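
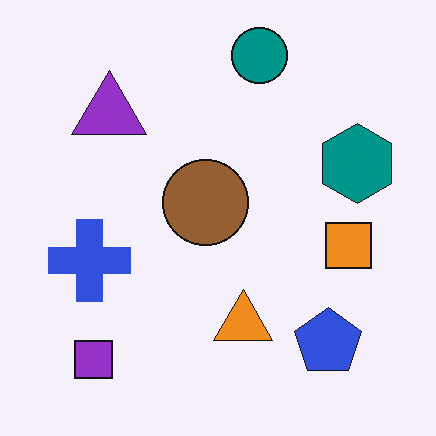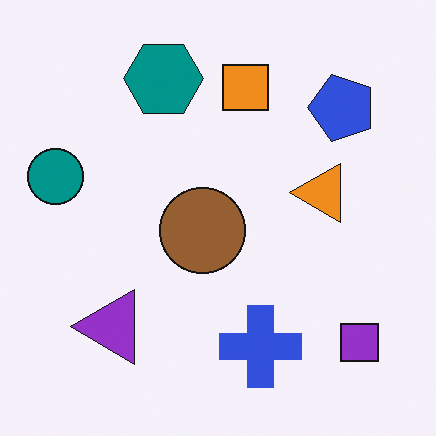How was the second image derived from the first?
Rotated 90° counter-clockwise.

The purple square sits in the bottom-left of the first image and the bottom-right of the second — consistent with a whole-image 90° counter-clockwise rotation.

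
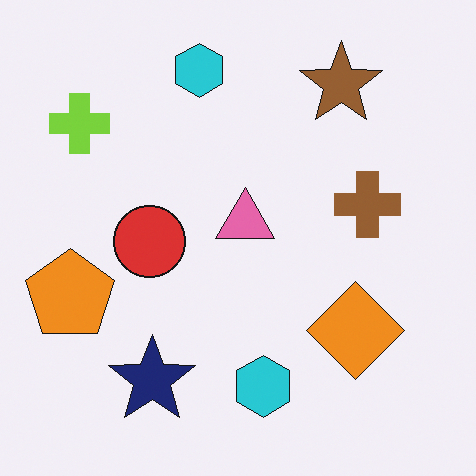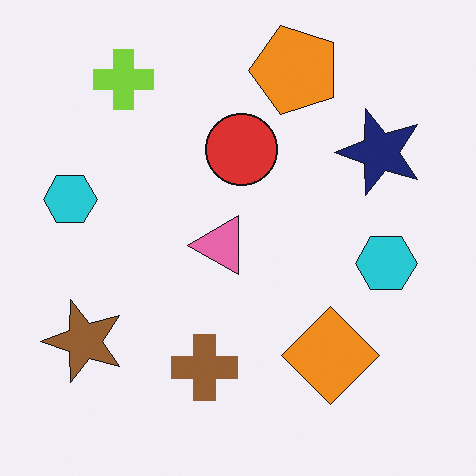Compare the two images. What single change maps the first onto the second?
The second image is the first transposed (reflected across the top-left ↔ bottom-right diagonal).

Shapes have swapped their row and column positions — what was in the top-right is now in the bottom-left — a diagonal reflection.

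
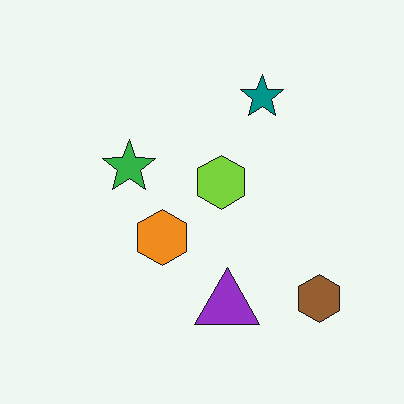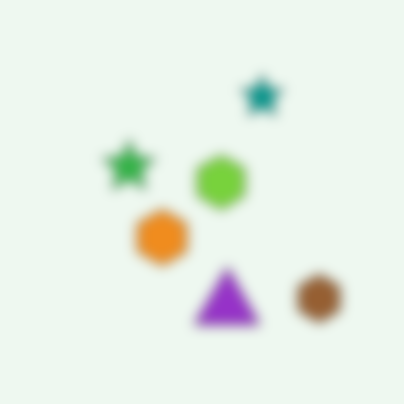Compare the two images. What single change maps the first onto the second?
The second image is the first heavily blurred.

Shape edges and outlines are uniformly softened across the whole image.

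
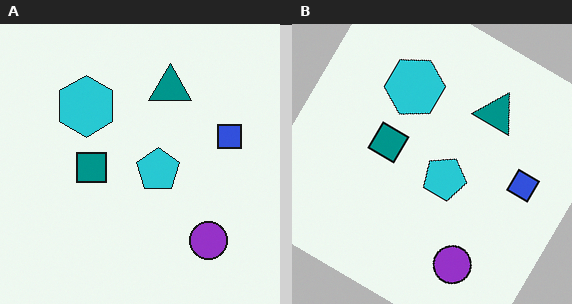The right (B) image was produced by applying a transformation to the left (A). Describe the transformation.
The transformation is: rotated clockwise by a large amount — several tens of degrees.

Every shape is tilted by the same angle and the image corners show triangular fill wedges — a whole-image rotation by a non-right angle.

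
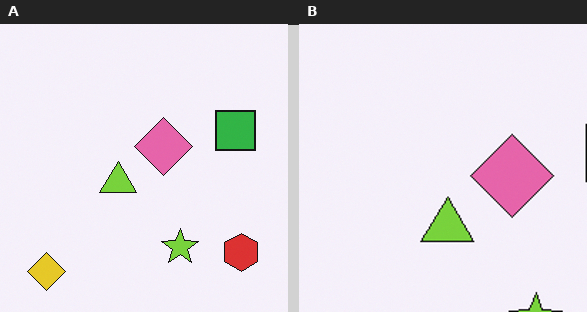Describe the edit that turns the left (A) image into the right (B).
The transformation is: cropped to a modestly smaller region and rescaled.

The visible shapes are larger and the field of view is narrower; shapes near the original edges may be partly or wholly outside the frame — a crop-and-rescale.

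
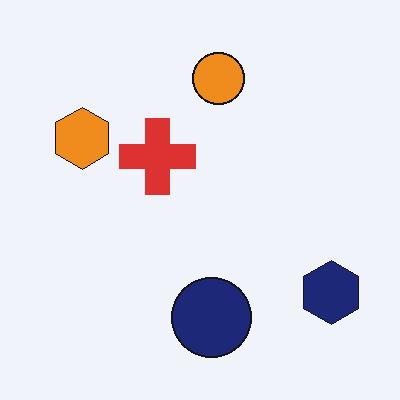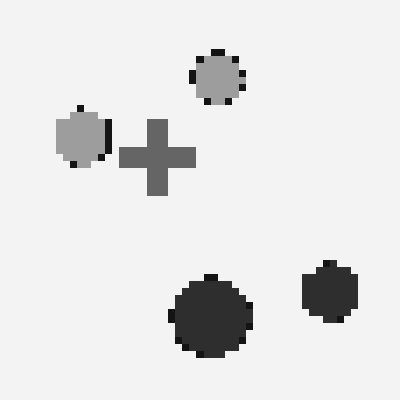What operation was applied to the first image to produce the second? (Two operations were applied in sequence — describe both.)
Converted to grayscale, then pixelated into visible square blocks.

All color is removed — every shape is now a shade of grey. Shapes are reduced to large square blocks; fine edges and outlines are lost — a downscale-then-upscale (mosaic) effect.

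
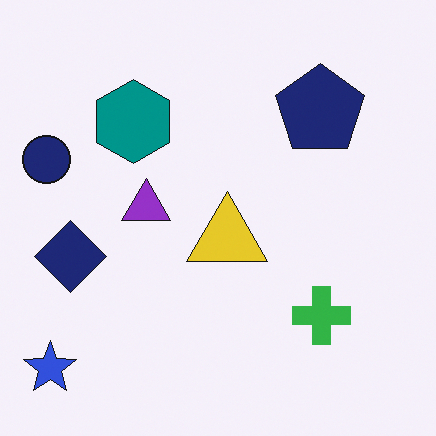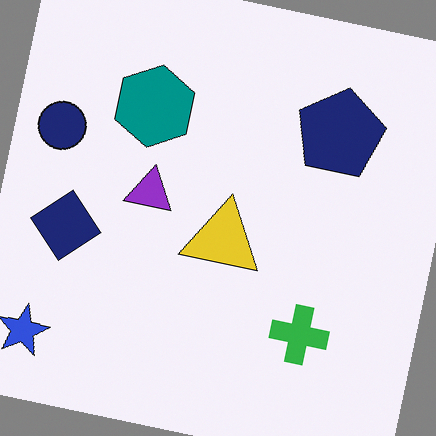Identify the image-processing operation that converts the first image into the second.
Rotated clockwise by a small amount.

Every shape is tilted by the same angle and the image corners show triangular fill wedges — a whole-image rotation by a non-right angle.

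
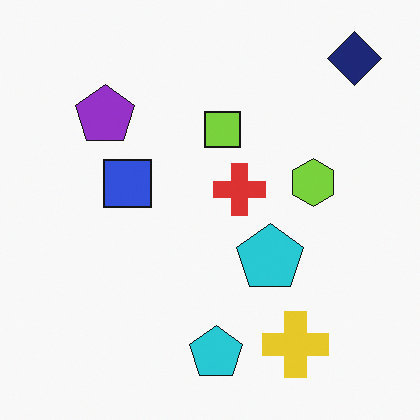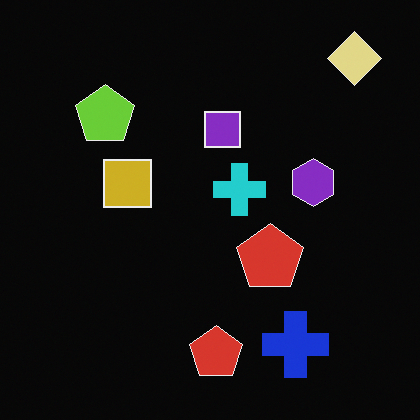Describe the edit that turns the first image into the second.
This is the original image color-inverted (negative).

The light background has become dark and every shape's color is its complement — a photographic negative.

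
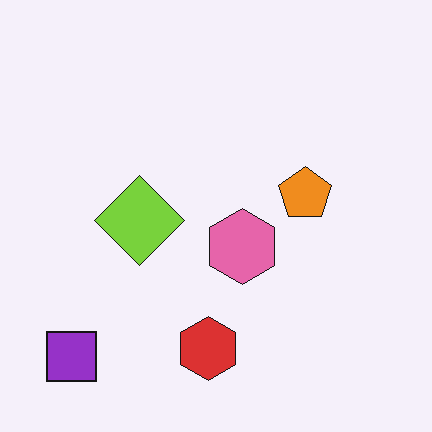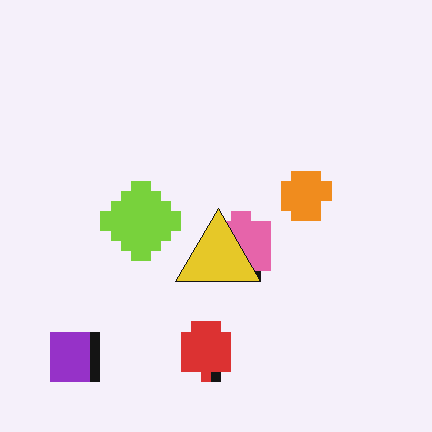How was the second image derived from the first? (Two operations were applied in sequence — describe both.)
Coarsely pixelated, then overlaid with an additional yellow triangle.

Shapes are reduced to large square blocks; fine edges and outlines are lost — a downscale-then-upscale (mosaic) effect. A yellow triangle appears in the second image that is absent from the first.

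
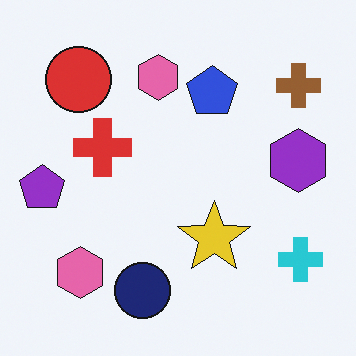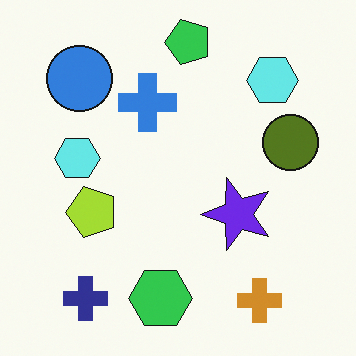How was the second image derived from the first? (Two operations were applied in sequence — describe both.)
It was transposed (reflected across the top-left ↔ bottom-right diagonal), then hue-shifted through roughly half the color wheel.

Shapes have swapped their row and column positions — what was in the top-right is now in the bottom-left — a diagonal reflection. Every shape's color has rotated by the same amount around the hue wheel — a uniform hue shift.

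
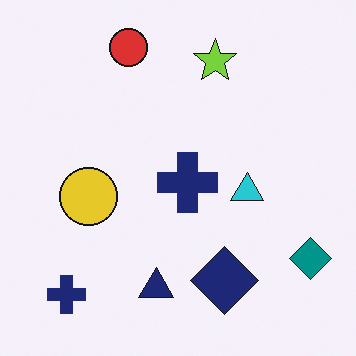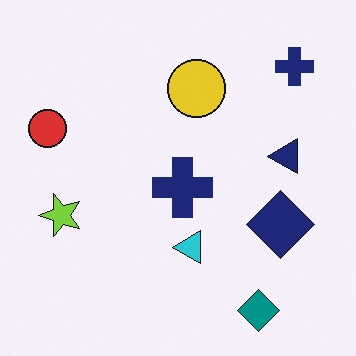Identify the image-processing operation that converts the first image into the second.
Transposed (reflected across the top-left ↔ bottom-right diagonal).

Shapes have swapped their row and column positions — what was in the top-right is now in the bottom-left — a diagonal reflection.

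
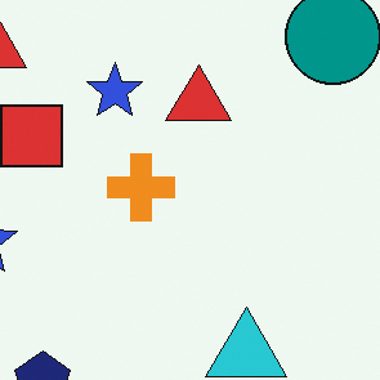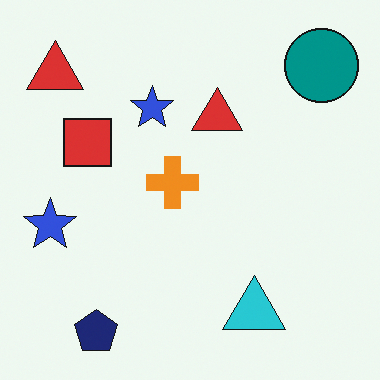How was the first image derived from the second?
The transformation is: cropped slightly and scaled back up.

The visible shapes are larger and the field of view is narrower; shapes near the original edges may be partly or wholly outside the frame — a crop-and-rescale.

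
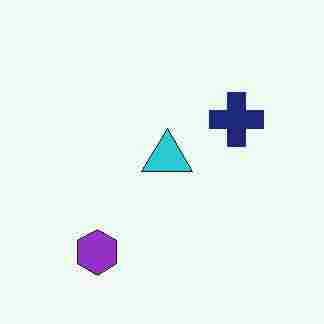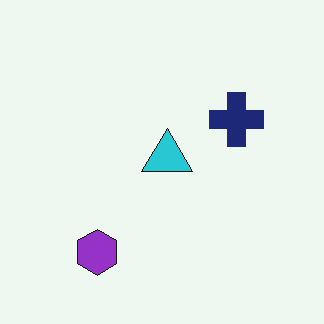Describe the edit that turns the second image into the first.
The image was heavily JPEG-compressed with obvious blocking artifacts.

Blocky 8×8 compression artifacts appear around shape edges and the flat background shows ringing — characteristic JPEG degradation.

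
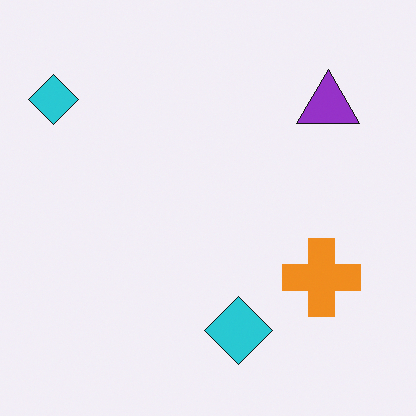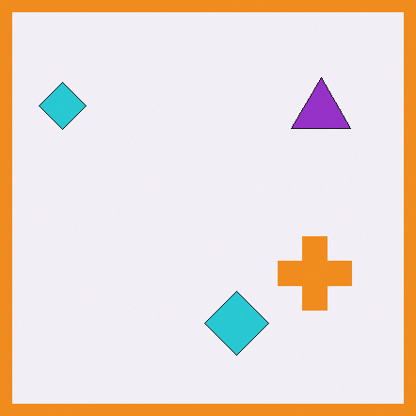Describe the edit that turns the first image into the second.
It was framed with a orange border.

A solid orange frame runs around the edge of the second image, with the content slightly shrunk inside it.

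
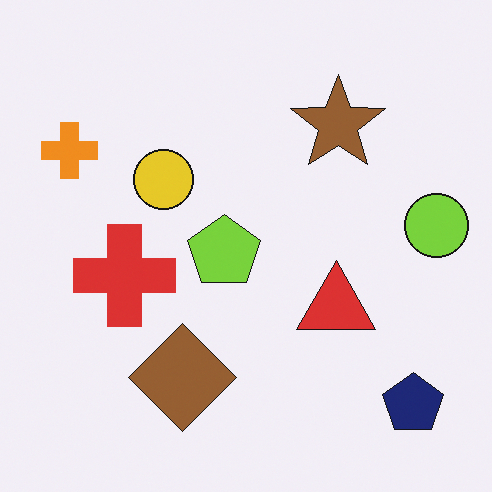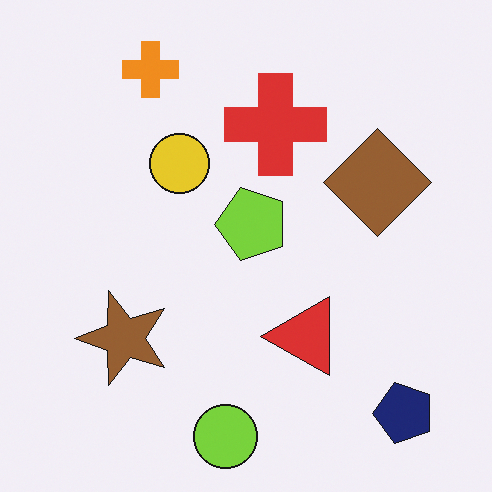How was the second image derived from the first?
Transposed (reflected across the top-left ↔ bottom-right diagonal).

Shapes have swapped their row and column positions — what was in the top-right is now in the bottom-left — a diagonal reflection.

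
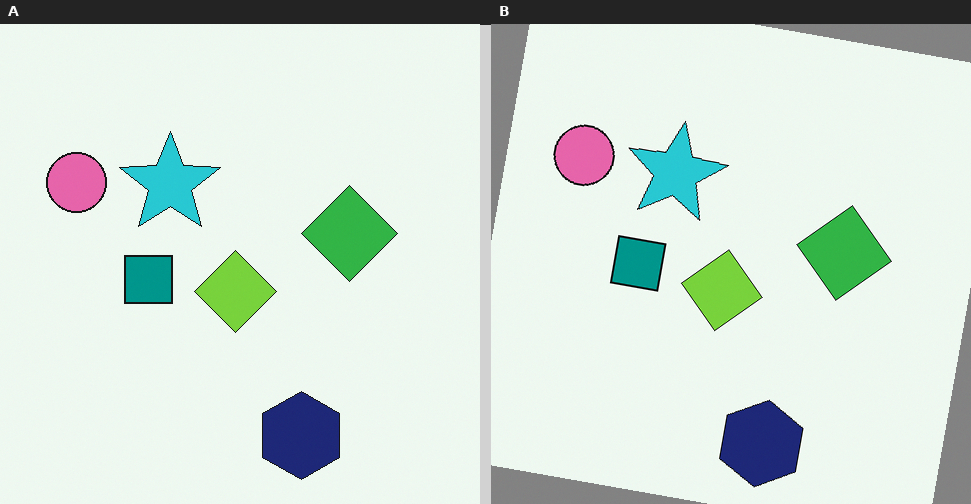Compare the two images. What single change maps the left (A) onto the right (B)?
Rotated clockwise by a few degrees.

Every shape is tilted by the same angle and the image corners show triangular fill wedges — a whole-image rotation by a non-right angle.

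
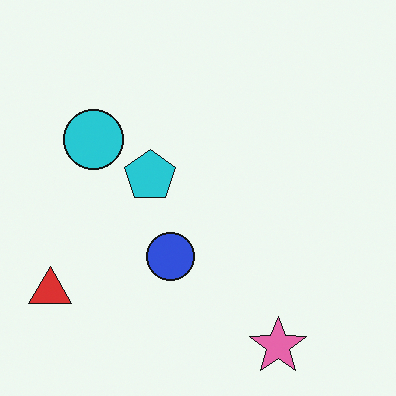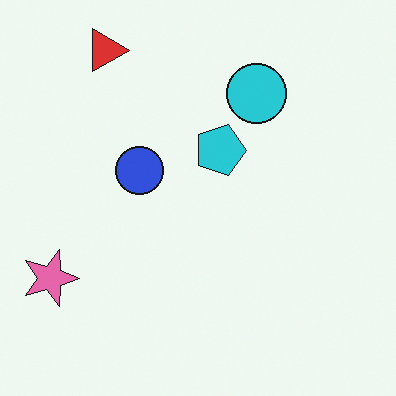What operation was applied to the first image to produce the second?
Rotated 90° clockwise.

The red triangle sits in the bottom-left of the first image and the top-left of the second — consistent with a whole-image 90° clockwise rotation.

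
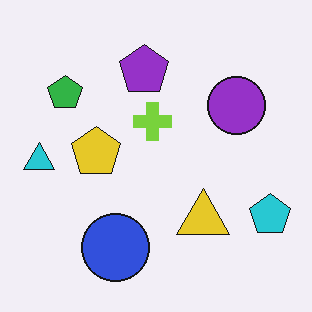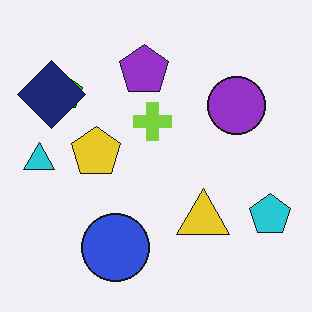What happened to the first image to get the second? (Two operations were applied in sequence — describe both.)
JPEG-compressed with visible artifacts, then overlaid with an additional navy diamond.

Blocky 8×8 compression artifacts appear around shape edges and the flat background shows ringing — characteristic JPEG degradation. A navy diamond appears in the second image that is absent from the first.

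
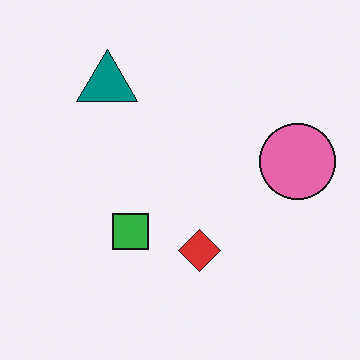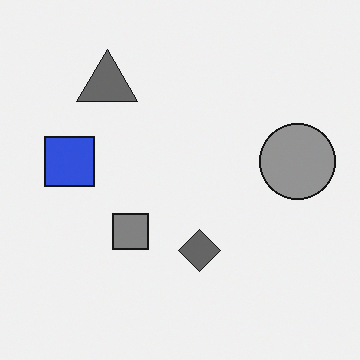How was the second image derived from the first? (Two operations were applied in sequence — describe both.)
The second image is the first converted to grayscale, then overlaid with an additional blue square.

All color is removed — every shape is now a shade of grey. A blue square appears in the second image that is absent from the first.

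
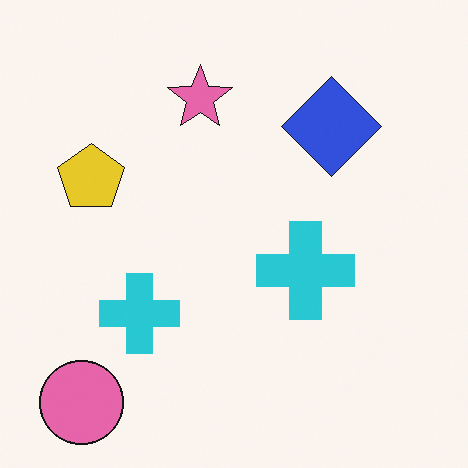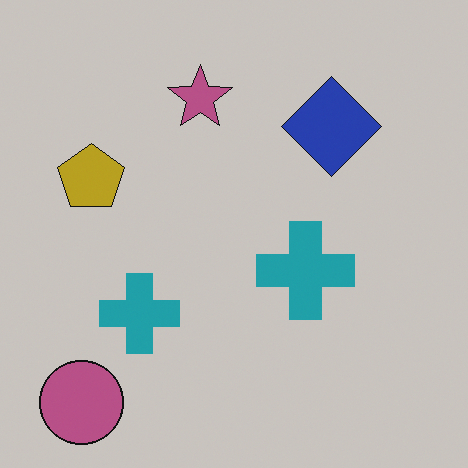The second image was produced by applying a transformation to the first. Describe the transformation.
The second image is the first darkened a little.

Every pixel — background and shapes alike — is uniformly darkened.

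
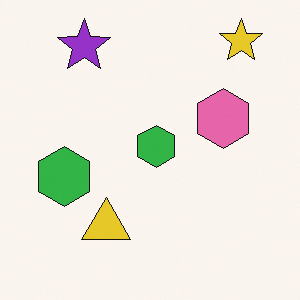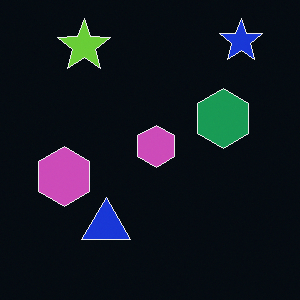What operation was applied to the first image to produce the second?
This is the original image color-inverted (negative).

The light background has become dark and every shape's color is its complement — a photographic negative.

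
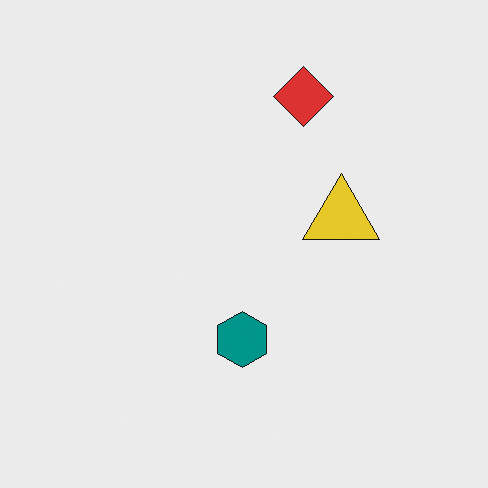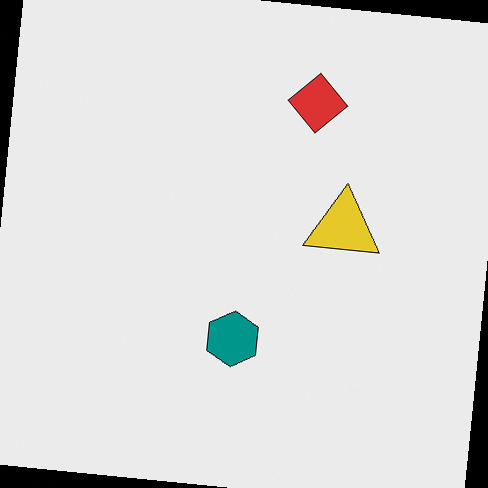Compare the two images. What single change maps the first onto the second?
The image was rotated clockwise by a few degrees.

Every shape is tilted by the same angle and the image corners show triangular fill wedges — a whole-image rotation by a non-right angle.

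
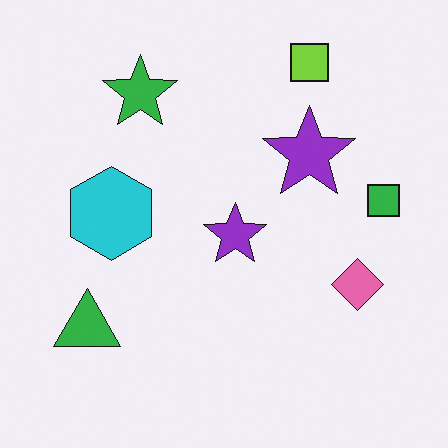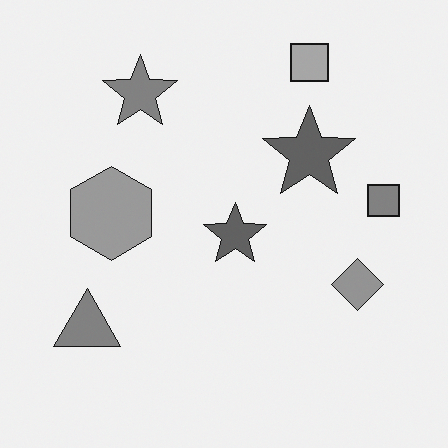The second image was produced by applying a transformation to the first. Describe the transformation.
This is the original image converted to grayscale.

All color is removed — every shape is now a shade of grey.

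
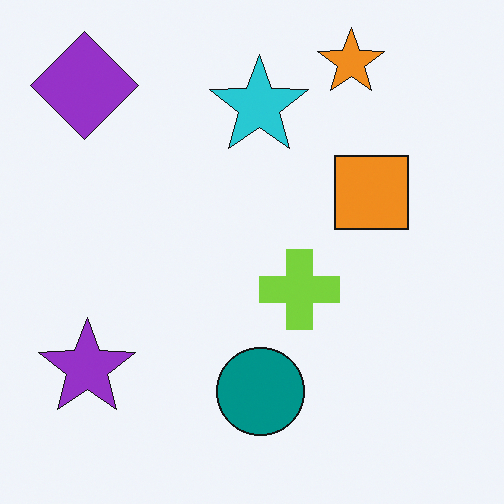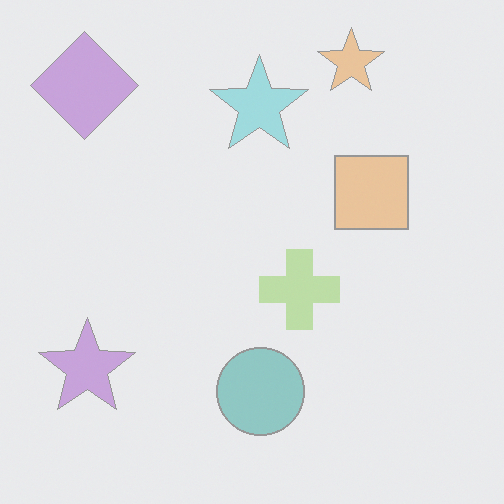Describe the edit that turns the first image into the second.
This is the original image given much lower contrast.

Tones are pushed toward mid-grey across the whole image — a global contrast change.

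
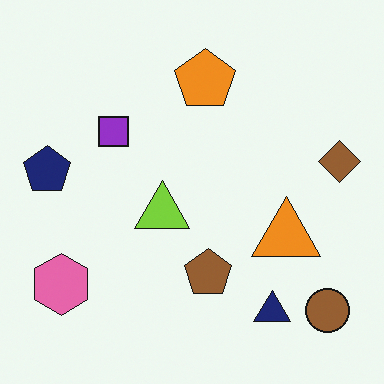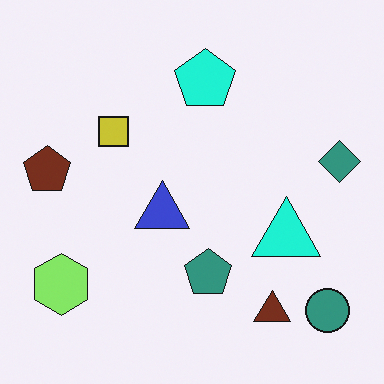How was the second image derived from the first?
The image was hue-shifted noticeably.

Every shape's color has rotated by the same amount around the hue wheel — a uniform hue shift.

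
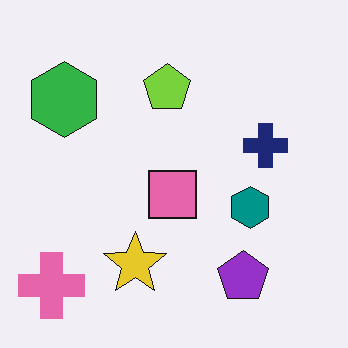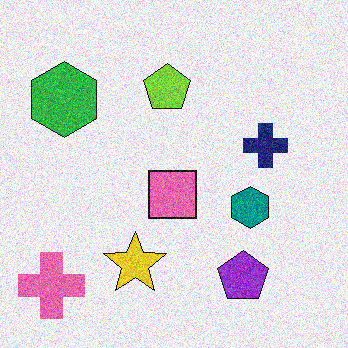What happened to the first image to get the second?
This is the original image degraded with visible gaussian noise.

Random speckle covers the whole image, including the flat background.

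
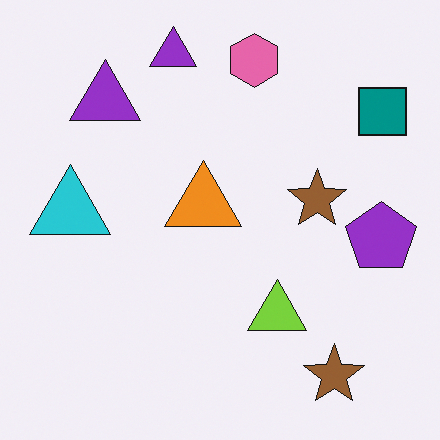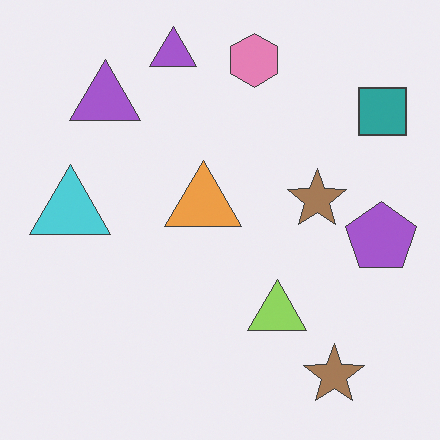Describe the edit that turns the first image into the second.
Given slightly reduced contrast.

Tones are pushed toward mid-grey across the whole image — a global contrast change.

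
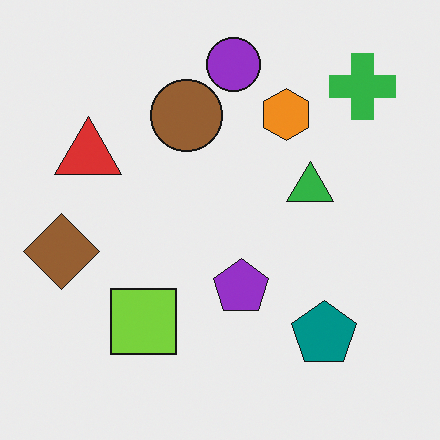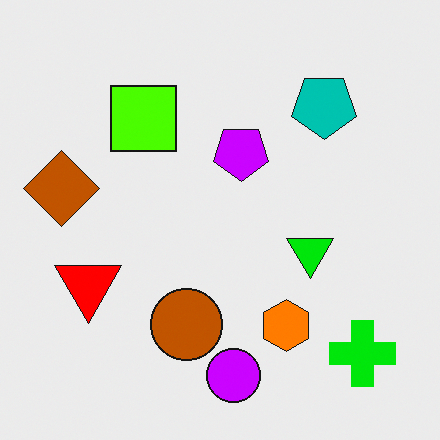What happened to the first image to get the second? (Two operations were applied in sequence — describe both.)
The second image is the first flipped vertically (top ↔ bottom), then heavily oversaturated.

The purple circle is in the top of the first image and the bottom of the second — shapes on opposite sides of the horizontal midline have swapped in a mirror flip. All colors are more vivid — a global saturation change.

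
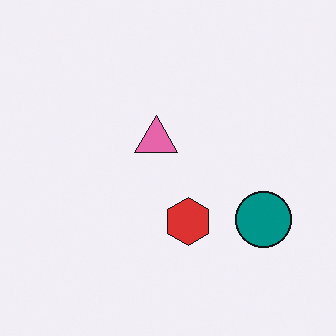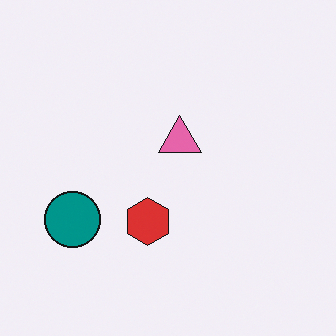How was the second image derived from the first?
This is the original image flipped horizontally (left ↔ right).

The teal circle is in the right of the first image and the left of the second — shapes on opposite sides of the vertical midline have swapped in a mirror flip.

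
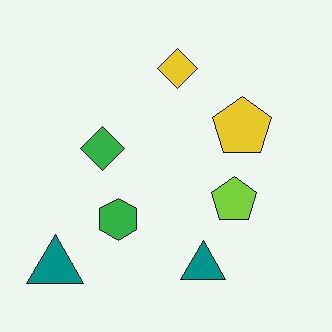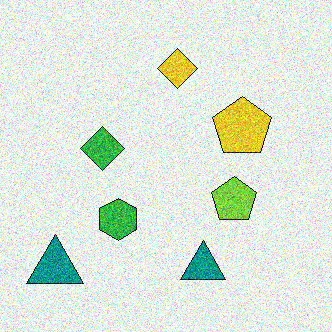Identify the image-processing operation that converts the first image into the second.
This is the original image degraded with strong gaussian noise.

Random speckle covers the whole image, including the flat background.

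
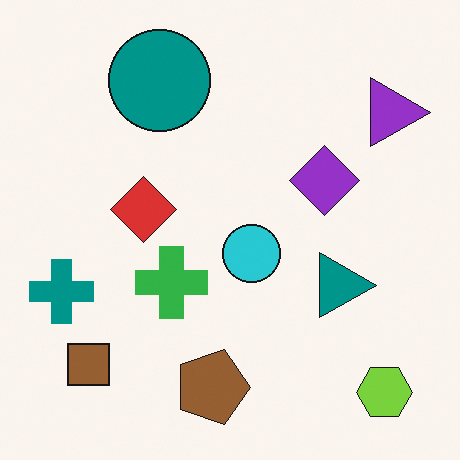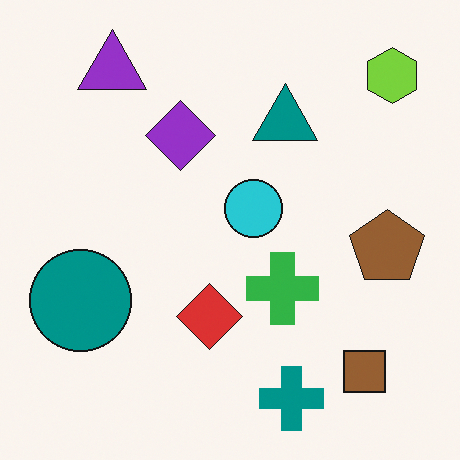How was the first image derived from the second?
The image was rotated 90° clockwise.

The lime hexagon sits in the top-right of the second image and the bottom-right of the first — consistent with a whole-image 90° clockwise rotation.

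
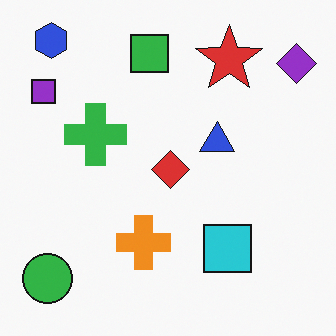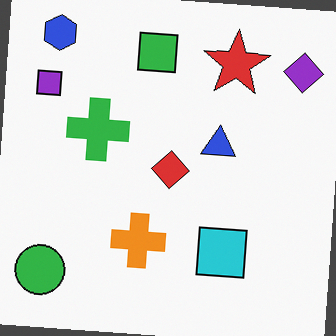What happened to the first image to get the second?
It was rotated clockwise by a slight angle.

Every shape is tilted by the same angle and the image corners show triangular fill wedges — a whole-image rotation by a non-right angle.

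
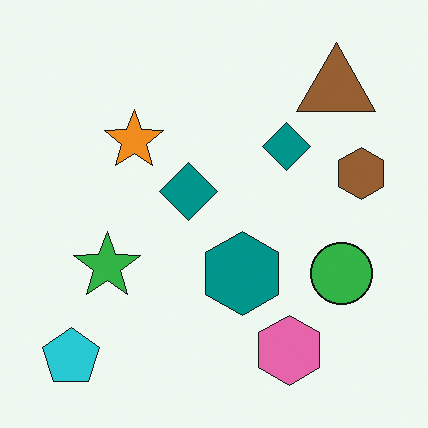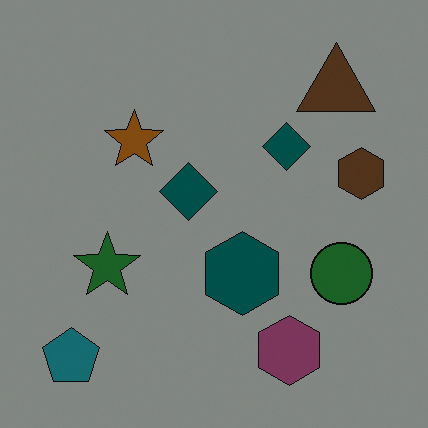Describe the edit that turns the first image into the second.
The transformation is: substantially darkened.

Every pixel — background and shapes alike — is uniformly darkened.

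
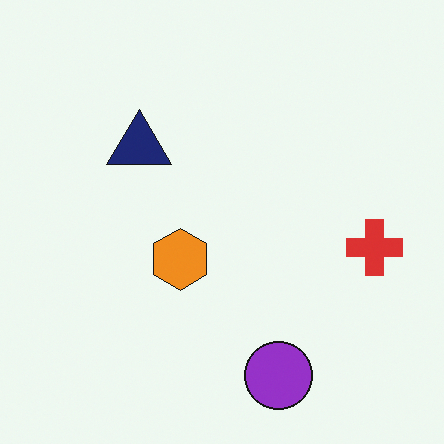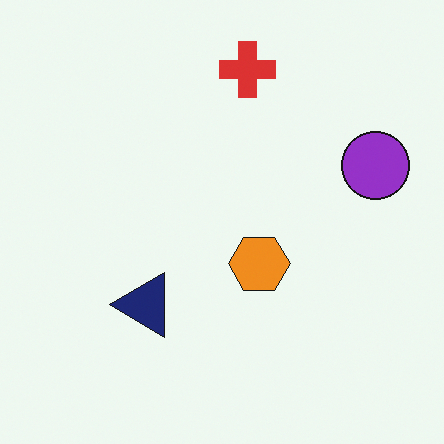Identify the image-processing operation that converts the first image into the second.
Rotated 90° counter-clockwise.

The purple circle sits in the bottom of the first image and the right of the second — consistent with a whole-image 90° counter-clockwise rotation.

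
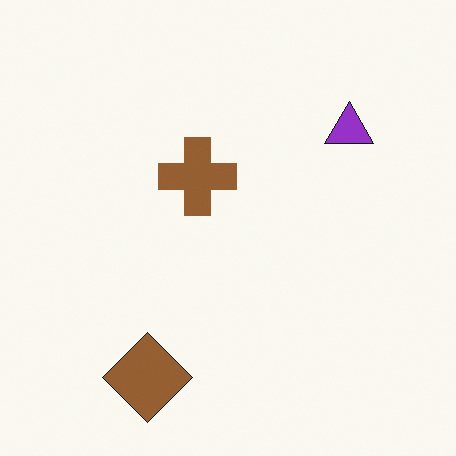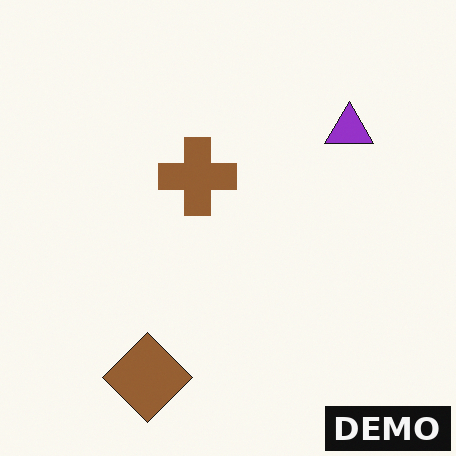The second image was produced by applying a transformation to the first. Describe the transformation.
The transformation is: watermarked with the text "DEMO" in the lower-right corner.

A dark label reading "DEMO" appears in the lower-right corner.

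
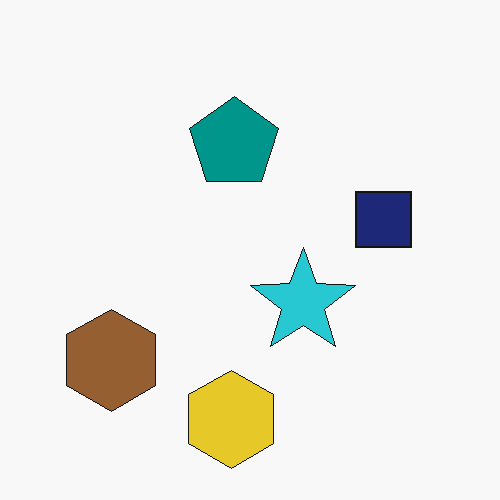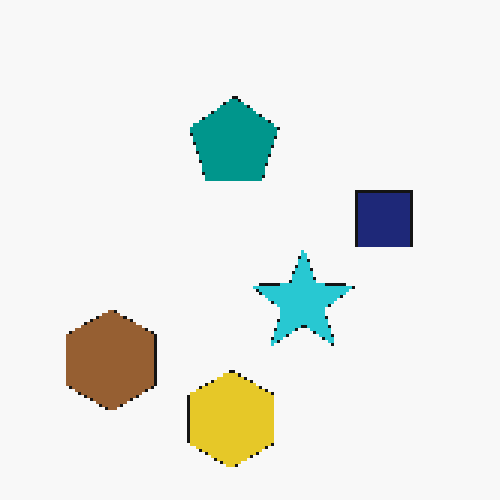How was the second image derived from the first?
The image was mildly pixelated.

Shapes are reduced to large square blocks; fine edges and outlines are lost — a downscale-then-upscale (mosaic) effect.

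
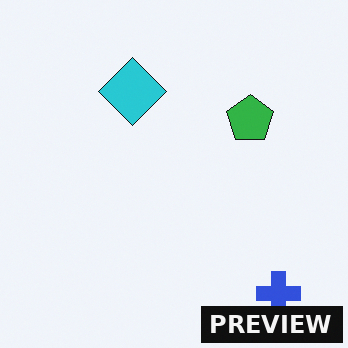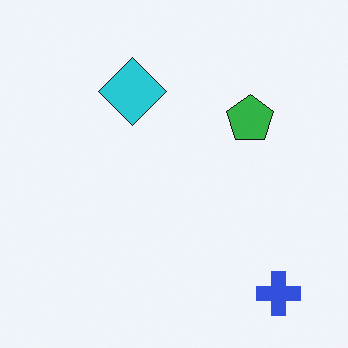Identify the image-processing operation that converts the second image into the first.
The image was watermarked with the text "PREVIEW" in the lower-right corner.

A dark label reading "PREVIEW" appears in the lower-right corner.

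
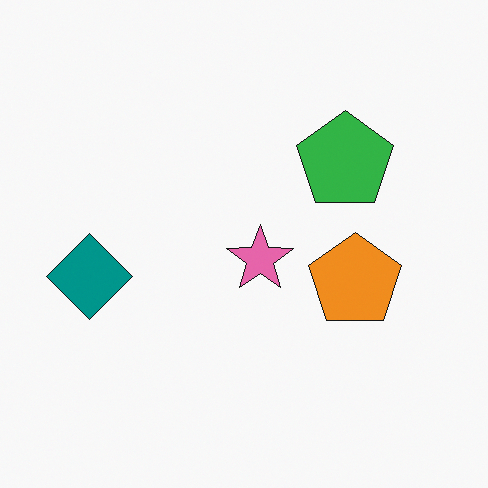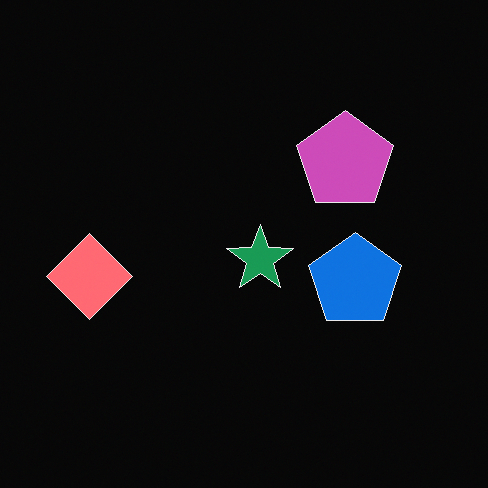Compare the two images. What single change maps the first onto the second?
Color-inverted (negative).

The light background has become dark and every shape's color is its complement — a photographic negative.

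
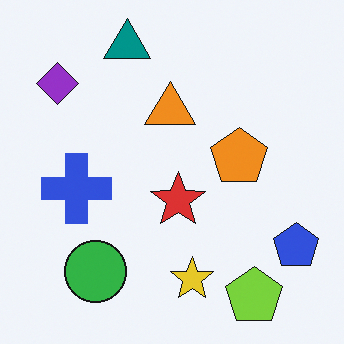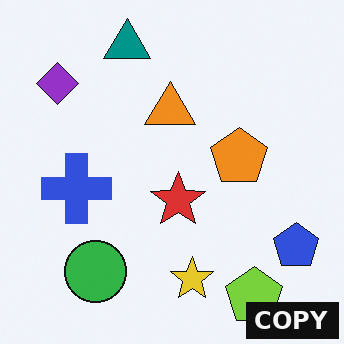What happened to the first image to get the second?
The image was watermarked with the text "COPY" in the lower-right corner.

A dark label reading "COPY" appears in the lower-right corner.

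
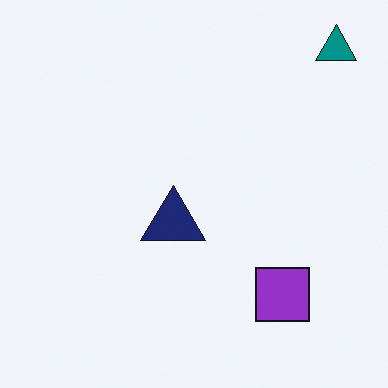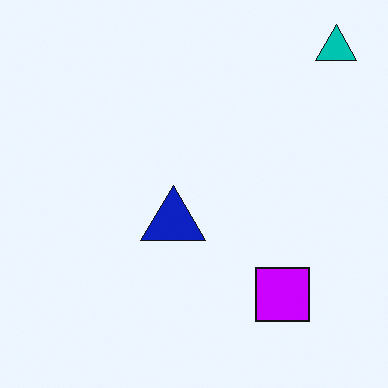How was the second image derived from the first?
The image was made much more vivid (saturation change).

All colors are more vivid — a global saturation change.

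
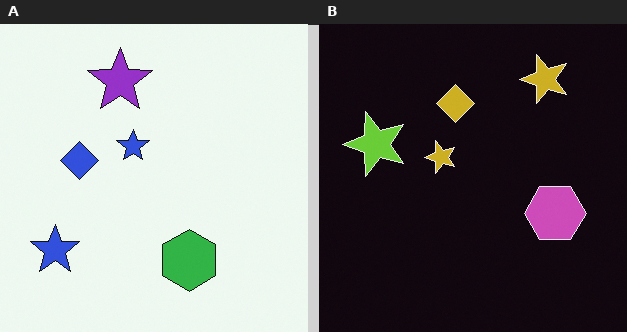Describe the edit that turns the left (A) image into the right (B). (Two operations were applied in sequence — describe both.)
The right (B) image is the left (A) transposed (reflected across the top-left ↔ bottom-right diagonal), then color-inverted (negative).

Shapes have swapped their row and column positions — what was in the top-right is now in the bottom-left — a diagonal reflection. The light background has become dark and every shape's color is its complement — a photographic negative.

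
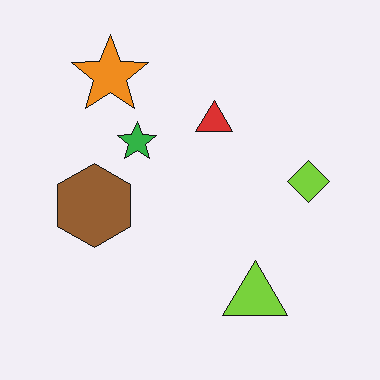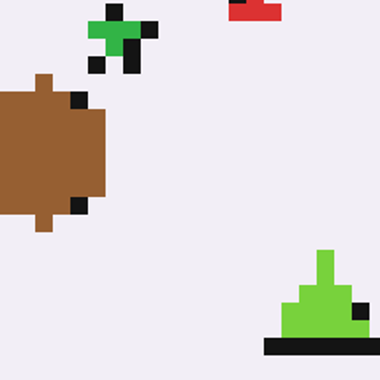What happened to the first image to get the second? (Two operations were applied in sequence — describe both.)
The second image is the first heavily pixelated into large blocks, then cropped tightly and scaled back up.

Shapes are reduced to large square blocks; fine edges and outlines are lost — a downscale-then-upscale (mosaic) effect. The visible shapes are larger and the field of view is narrower; shapes near the original edges may be partly or wholly outside the frame — a crop-and-rescale.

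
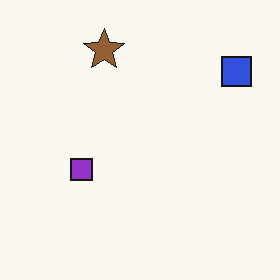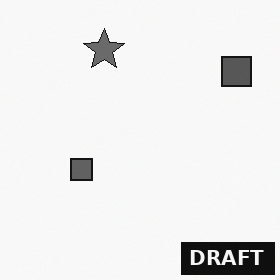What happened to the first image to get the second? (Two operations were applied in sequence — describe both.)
The transformation is: converted to grayscale, then watermarked with the text "DRAFT" in the lower-right corner.

All color is removed — every shape is now a shade of grey. A dark label reading "DRAFT" appears in the lower-right corner.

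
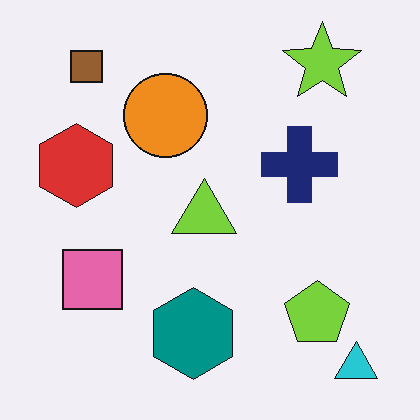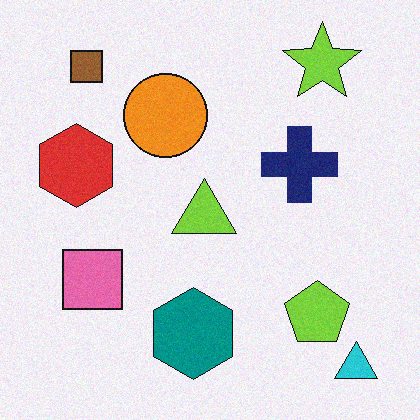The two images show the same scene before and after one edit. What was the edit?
It was degraded with subtle gaussian noise.

Random speckle covers the whole image, including the flat background.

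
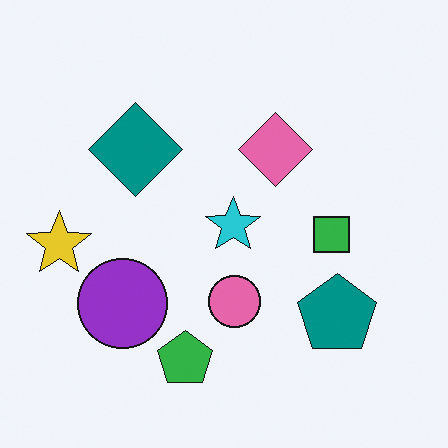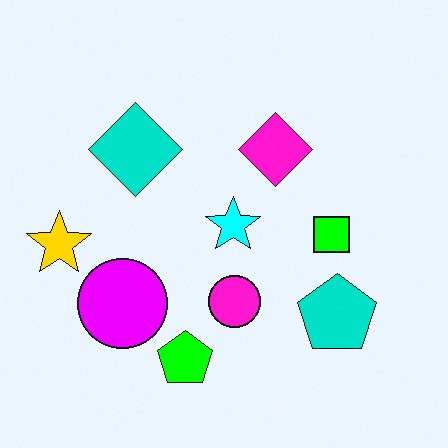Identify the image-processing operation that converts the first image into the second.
Made much more vivid (saturation change).

All colors are more vivid — a global saturation change.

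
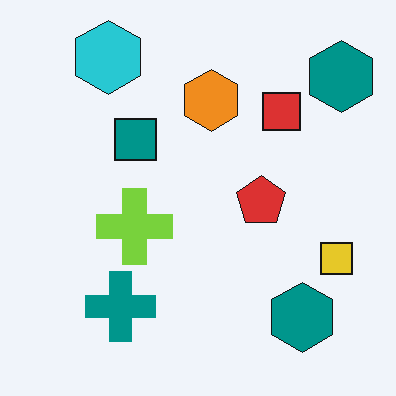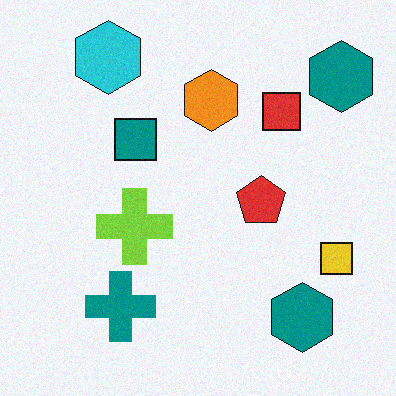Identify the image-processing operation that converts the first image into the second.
It was degraded with subtle gaussian noise.

Random speckle covers the whole image, including the flat background.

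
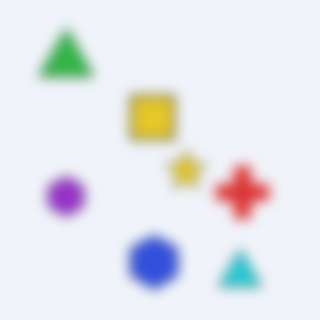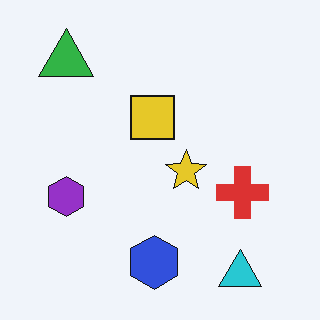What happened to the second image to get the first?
The image was strongly gaussian-blurred.

Shape edges and outlines are uniformly softened across the whole image.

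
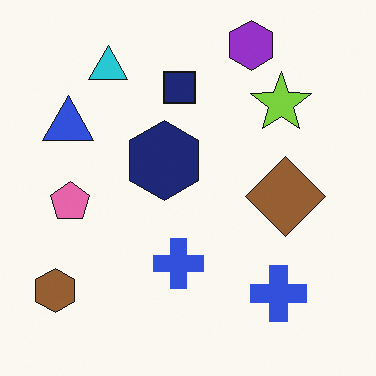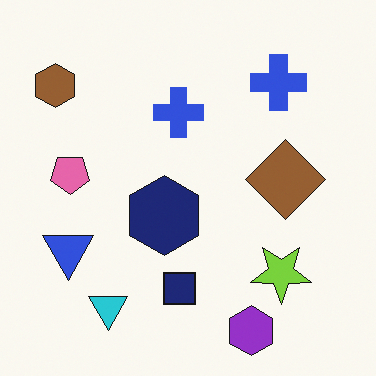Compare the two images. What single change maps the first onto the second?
Flipped vertically (top ↔ bottom).

The purple hexagon is in the top-right of the first image and the bottom-right of the second — shapes on opposite sides of the horizontal midline have swapped in a mirror flip.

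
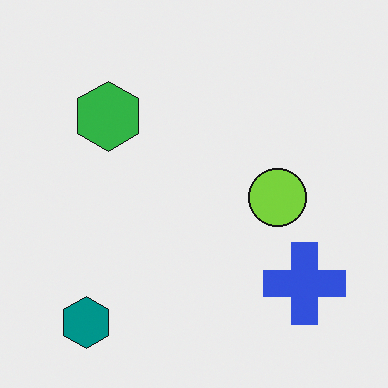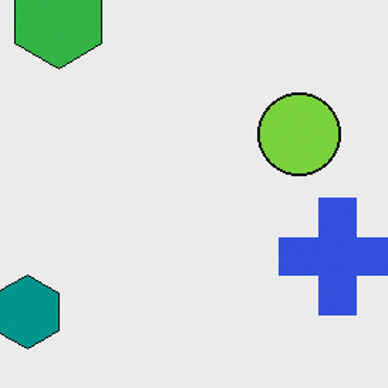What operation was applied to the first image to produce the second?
Cropped slightly and scaled back up.

The visible shapes are larger and the field of view is narrower; shapes near the original edges may be partly or wholly outside the frame — a crop-and-rescale.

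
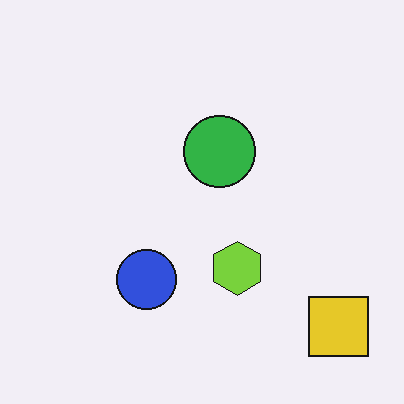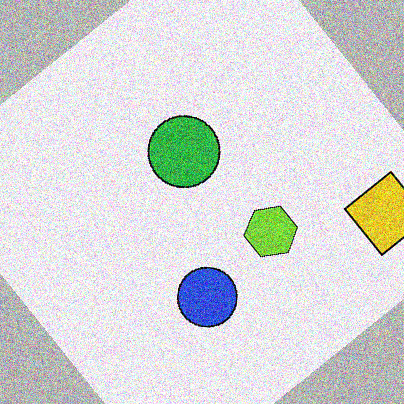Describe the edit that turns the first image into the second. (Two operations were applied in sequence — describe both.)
The second image is the first rotated counter-clockwise by a large amount — several tens of degrees, then degraded with strong gaussian noise.

Every shape is tilted by the same angle and the image corners show triangular fill wedges — a whole-image rotation by a non-right angle. Random speckle covers the whole image, including the flat background.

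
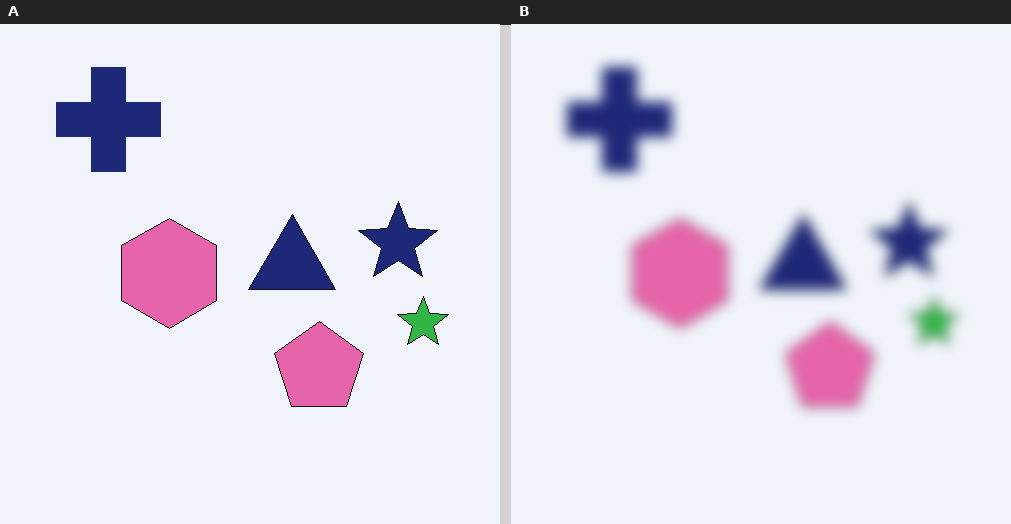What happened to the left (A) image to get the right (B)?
This is the original image heavily blurred.

Shape edges and outlines are uniformly softened across the whole image.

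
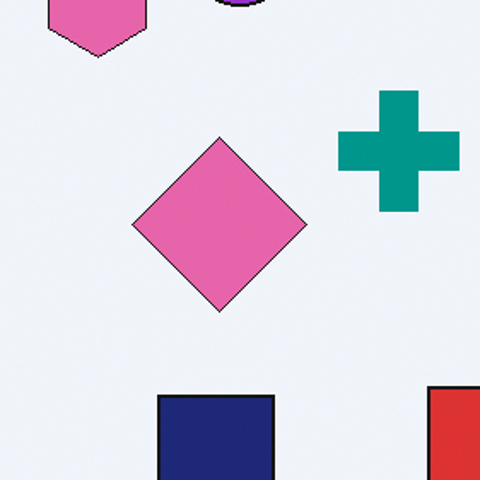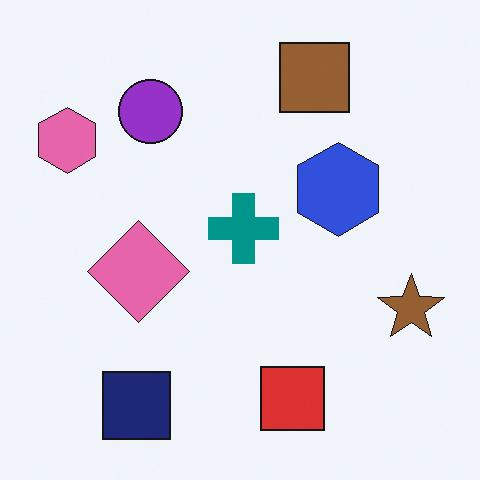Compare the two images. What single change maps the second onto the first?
Cropped to a noticeably smaller region and rescaled.

The visible shapes are larger and the field of view is narrower; shapes near the original edges may be partly or wholly outside the frame — a crop-and-rescale.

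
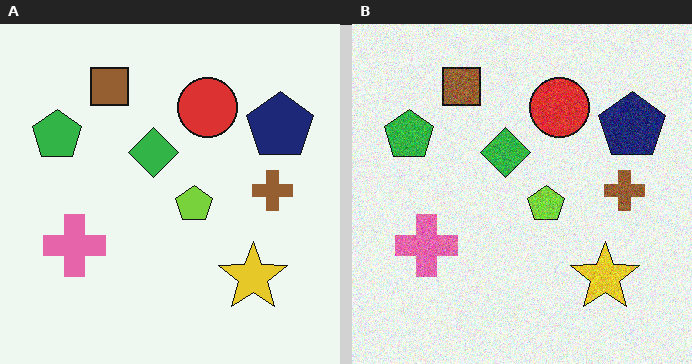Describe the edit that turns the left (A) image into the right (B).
The right (B) image is the left (A) degraded with moderate additive noise.

Random speckle covers the whole image, including the flat background.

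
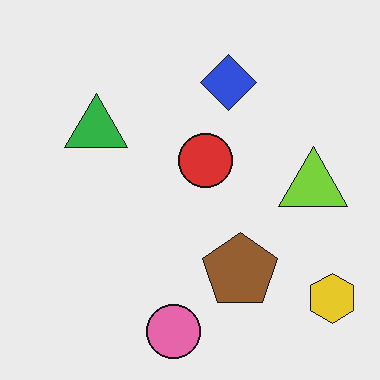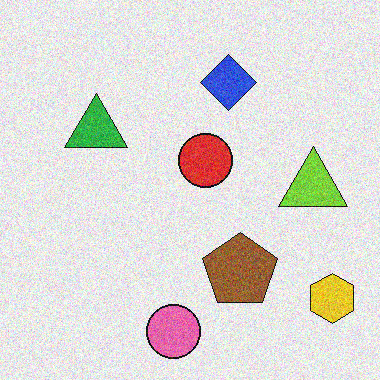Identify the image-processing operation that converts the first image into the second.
This is the original image degraded with moderate additive noise.

Random speckle covers the whole image, including the flat background.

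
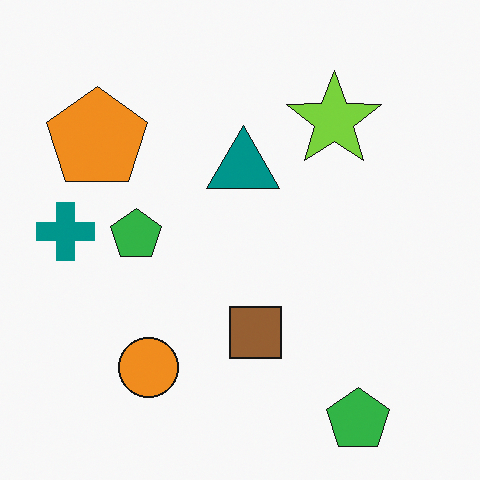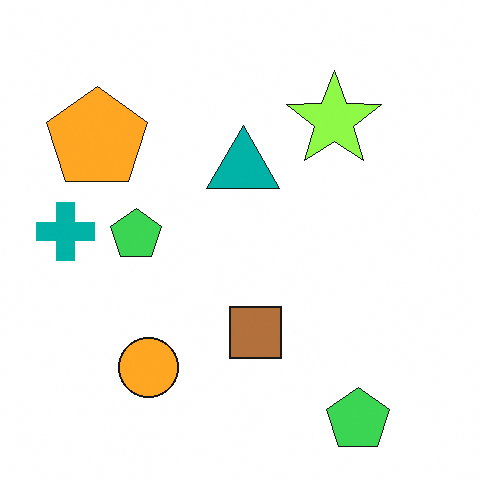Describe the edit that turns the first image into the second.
The image was brightened a little.

Every pixel — background and shapes alike — is uniformly brightened.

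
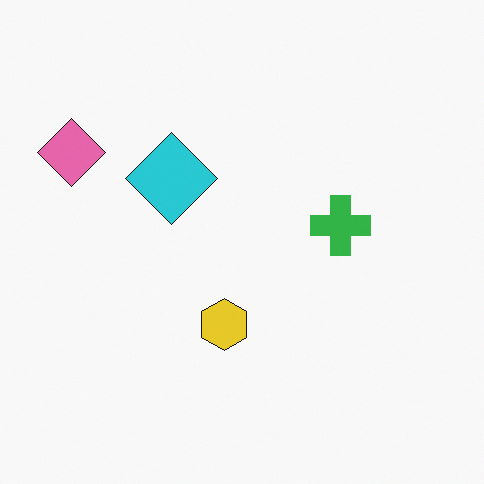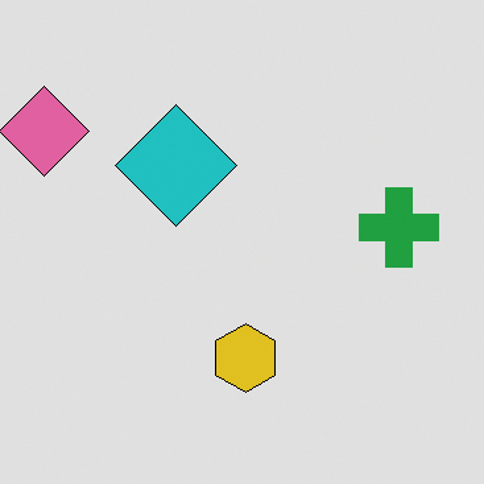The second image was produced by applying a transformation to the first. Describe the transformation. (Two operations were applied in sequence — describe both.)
Moderately posterized, then cropped to a modestly smaller region and rescaled.

Each flat color has snapped to a coarser quantized level — most visibly, the near-white background has dropped to a flat grey. The visible shapes are larger and the field of view is narrower; shapes near the original edges may be partly or wholly outside the frame — a crop-and-rescale.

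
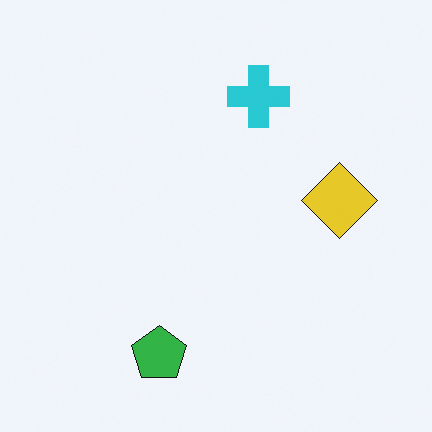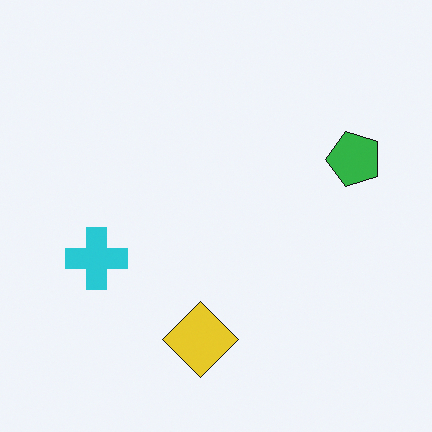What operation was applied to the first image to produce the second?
The second image is the first transposed (reflected across the top-left ↔ bottom-right diagonal).

Shapes have swapped their row and column positions — what was in the top-right is now in the bottom-left — a diagonal reflection.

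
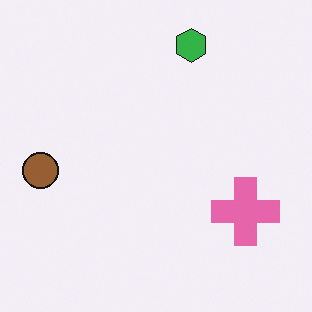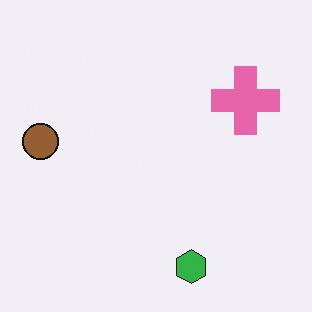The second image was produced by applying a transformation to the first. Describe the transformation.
This is the original image flipped vertically (top ↔ bottom).

The green hexagon is in the top of the first image and the bottom of the second — shapes on opposite sides of the horizontal midline have swapped in a mirror flip.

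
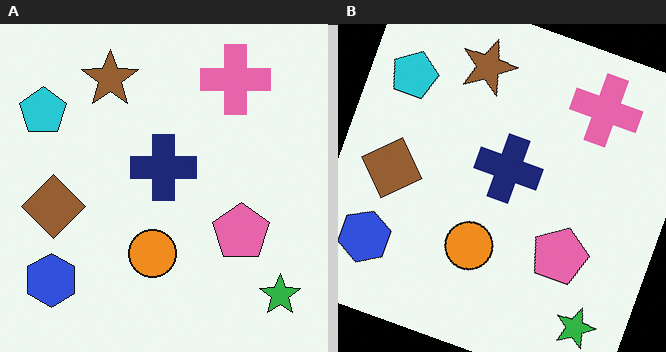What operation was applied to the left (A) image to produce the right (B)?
The image was rotated clockwise by a clearly visible amount.

Every shape is tilted by the same angle and the image corners show triangular fill wedges — a whole-image rotation by a non-right angle.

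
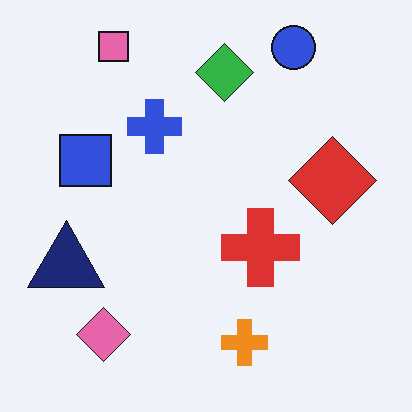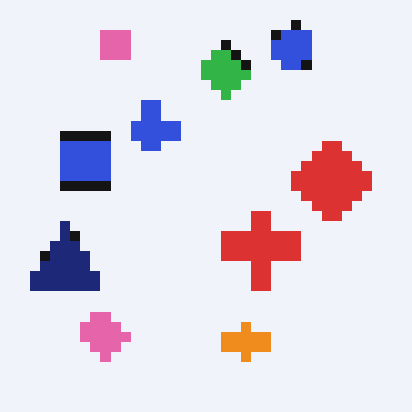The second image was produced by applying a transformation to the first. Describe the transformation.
Heavily pixelated into large blocks.

Shapes are reduced to large square blocks; fine edges and outlines are lost — a downscale-then-upscale (mosaic) effect.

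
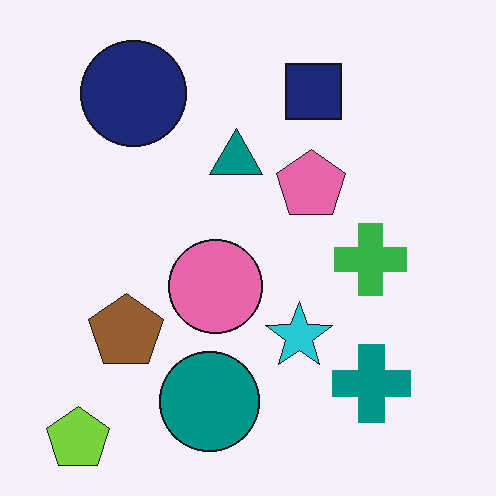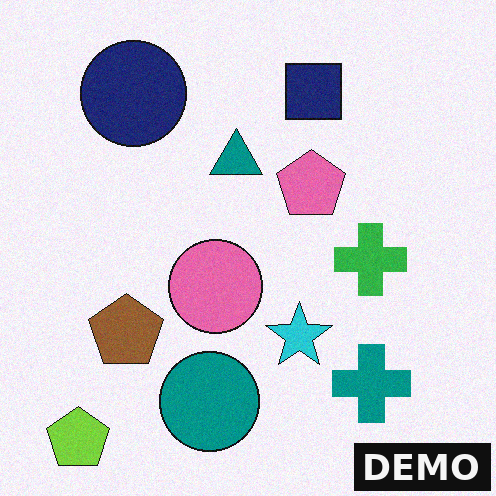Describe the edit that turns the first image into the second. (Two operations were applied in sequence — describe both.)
This is the original image degraded with subtle gaussian noise, then watermarked with the text "DEMO" in the lower-right corner.

Random speckle covers the whole image, including the flat background. A dark label reading "DEMO" appears in the lower-right corner.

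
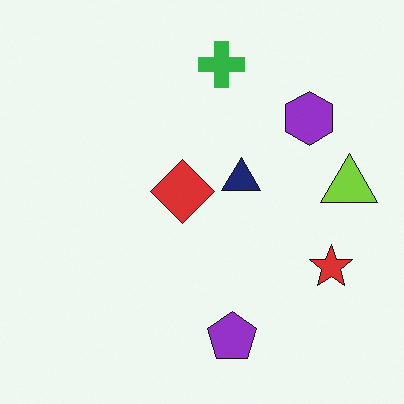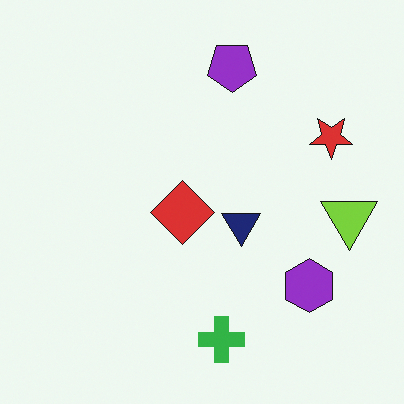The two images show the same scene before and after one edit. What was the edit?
It was flipped vertically (top ↔ bottom).

The green cross is in the top of the first image and the bottom of the second — shapes on opposite sides of the horizontal midline have swapped in a mirror flip.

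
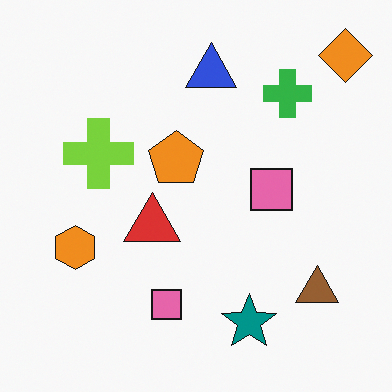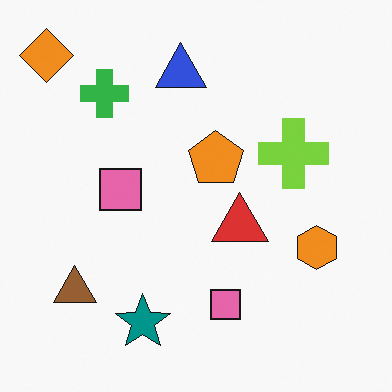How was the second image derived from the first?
Flipped horizontally (left ↔ right).

The orange diamond is in the top-right of the first image and the top-left of the second — shapes on opposite sides of the vertical midline have swapped in a mirror flip.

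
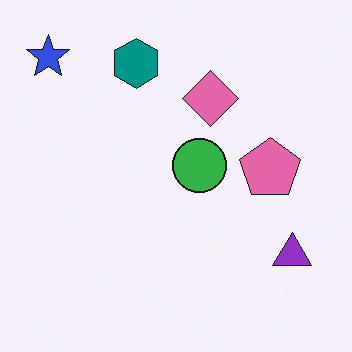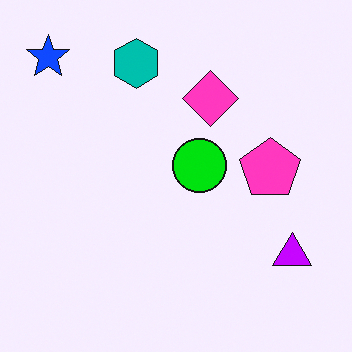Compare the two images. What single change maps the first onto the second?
The second image is the first heavily oversaturated.

All colors are more vivid — a global saturation change.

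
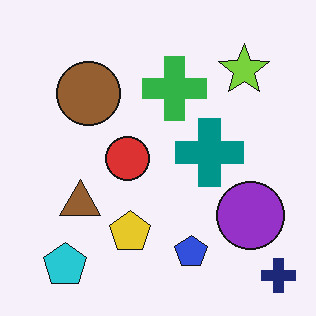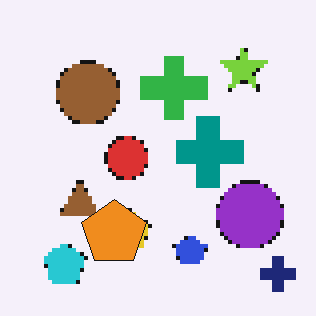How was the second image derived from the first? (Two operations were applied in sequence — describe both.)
The transformation is: mildly pixelated, then overlaid with an additional orange pentagon.

Shapes are reduced to large square blocks; fine edges and outlines are lost — a downscale-then-upscale (mosaic) effect. An orange pentagon appears in the second image that is absent from the first.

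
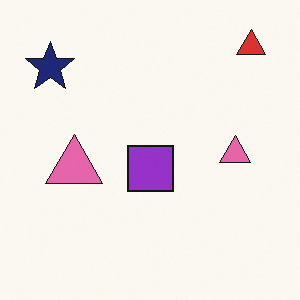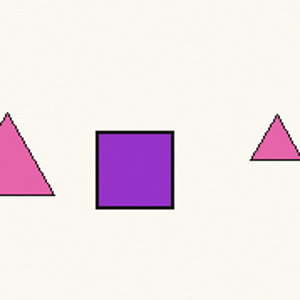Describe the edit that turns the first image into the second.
The second image is the first cropped tightly and scaled back up.

The visible shapes are larger and the field of view is narrower; shapes near the original edges may be partly or wholly outside the frame — a crop-and-rescale.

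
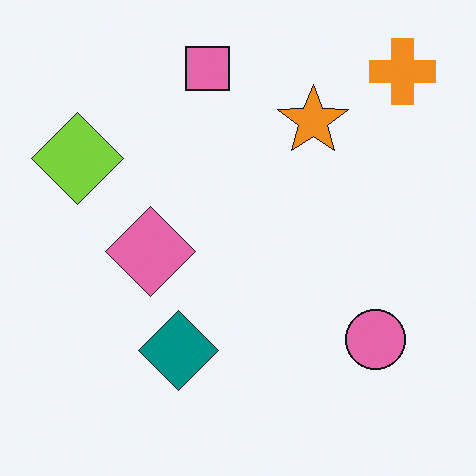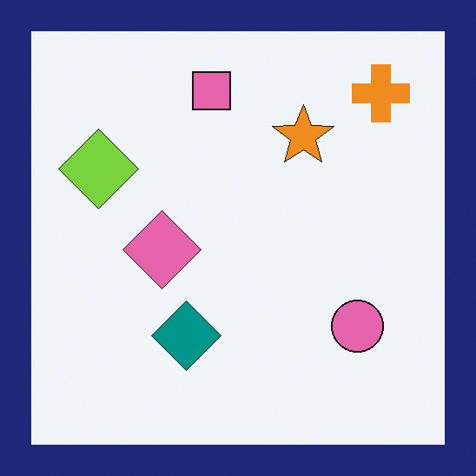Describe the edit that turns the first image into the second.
This is the original image framed with a navy border.

A solid navy frame runs around the edge of the second image, with the content slightly shrunk inside it.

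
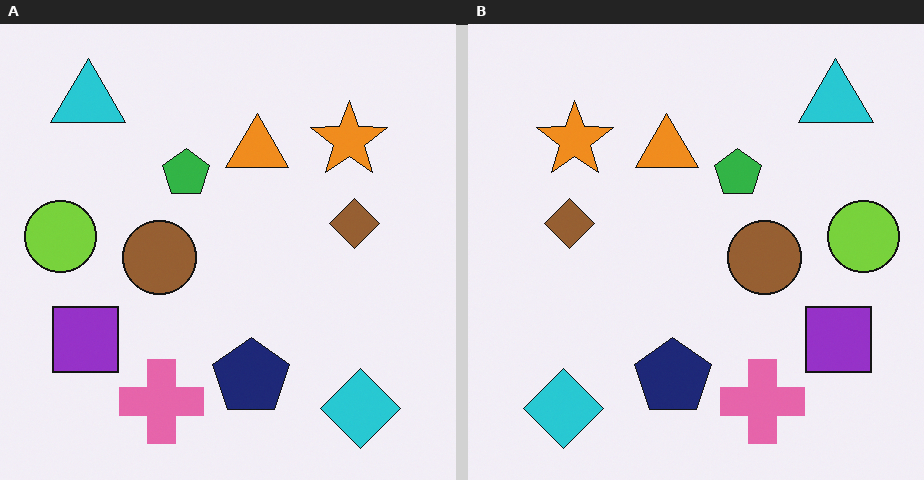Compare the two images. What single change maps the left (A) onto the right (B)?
The transformation is: flipped horizontally (left ↔ right).

The lime circle is in the left of the left (A) image and the right of the right (B) — shapes on opposite sides of the vertical midline have swapped in a mirror flip.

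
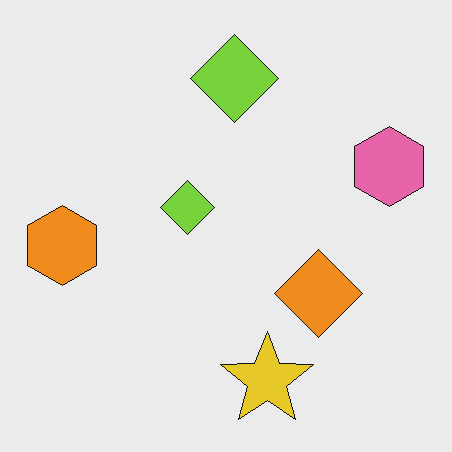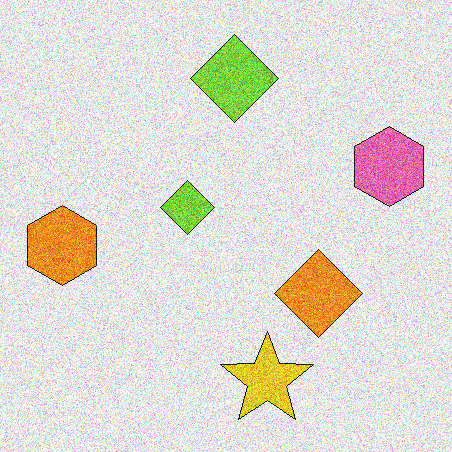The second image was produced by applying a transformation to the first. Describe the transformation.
The transformation is: degraded with a thick layer of grain.

Random speckle covers the whole image, including the flat background.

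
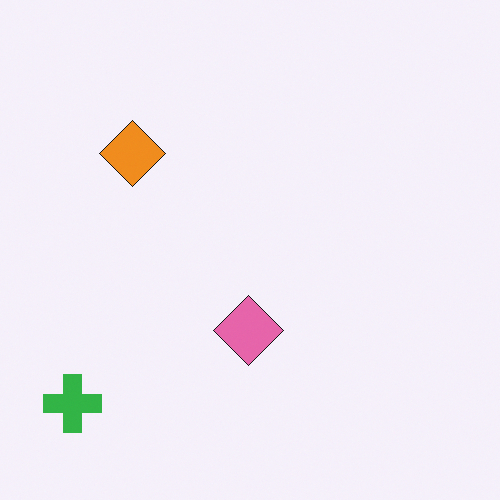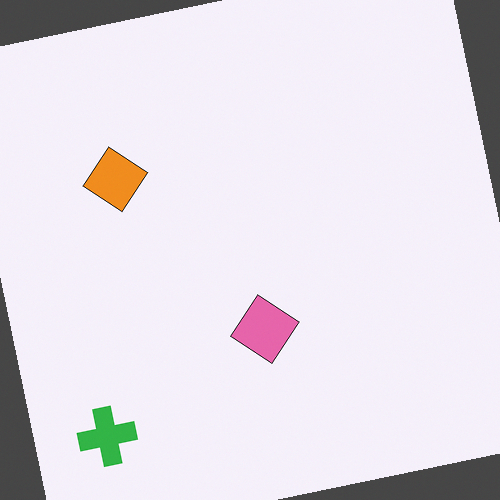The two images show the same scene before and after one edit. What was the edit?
The transformation is: rotated counter-clockwise by a few degrees.

Every shape is tilted by the same angle and the image corners show triangular fill wedges — a whole-image rotation by a non-right angle.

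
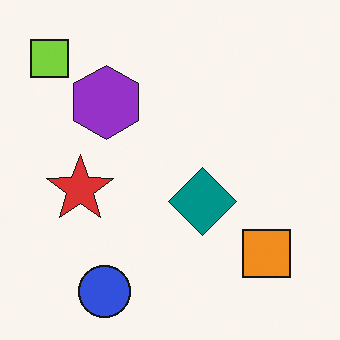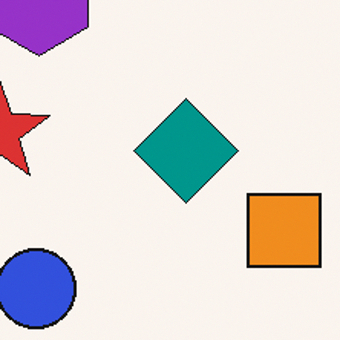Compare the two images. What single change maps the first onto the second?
This is the original image cropped to a modestly smaller region and rescaled.

The visible shapes are larger and the field of view is narrower; shapes near the original edges may be partly or wholly outside the frame — a crop-and-rescale.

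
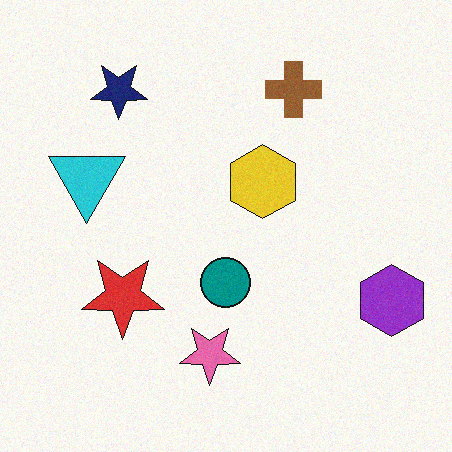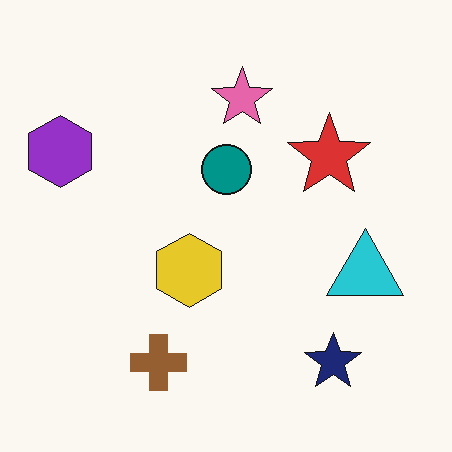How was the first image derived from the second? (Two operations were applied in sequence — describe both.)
This is the original image rotated 180°, then degraded with subtle gaussian noise.

The purple hexagon sits in the left of the second image and the right of the first — consistent with a whole-image 180° rotation. Random speckle covers the whole image, including the flat background.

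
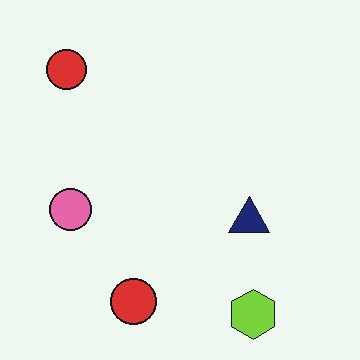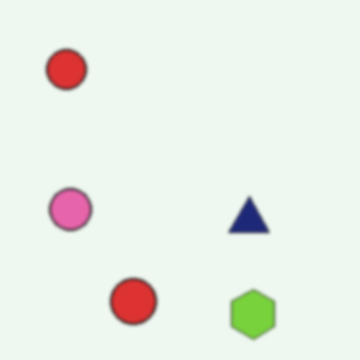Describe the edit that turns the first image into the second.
The image was lightly blurred.

Shape edges and outlines are uniformly softened across the whole image.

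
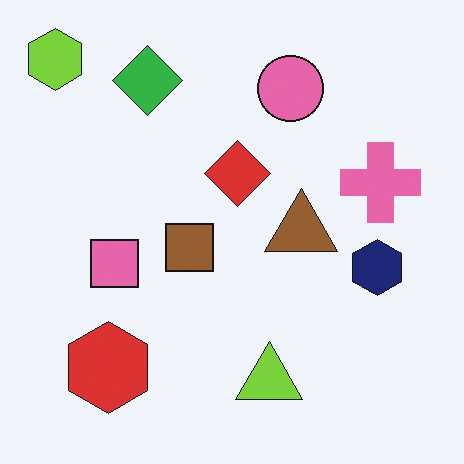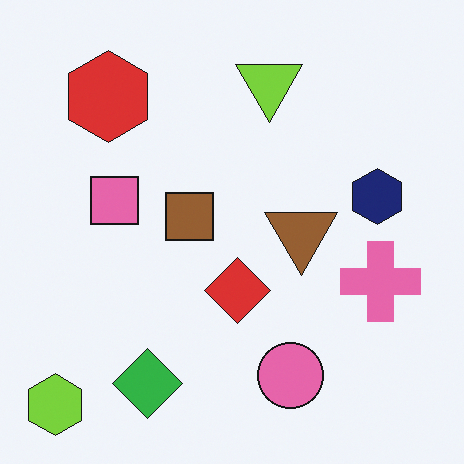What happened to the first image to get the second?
This is the original image flipped vertically (top ↔ bottom).

The lime hexagon is in the top-left of the first image and the bottom-left of the second — shapes on opposite sides of the horizontal midline have swapped in a mirror flip.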